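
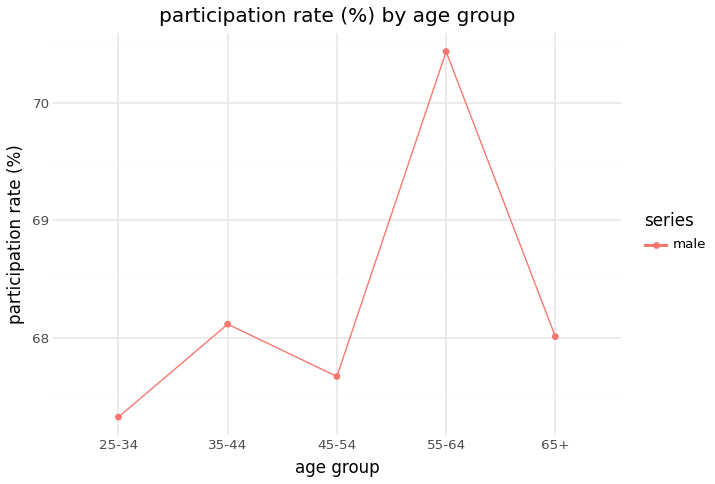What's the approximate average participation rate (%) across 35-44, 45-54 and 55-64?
(68.0 + 67.5 + 70.5) / 3 ≈ 68.67.

≈ 68.67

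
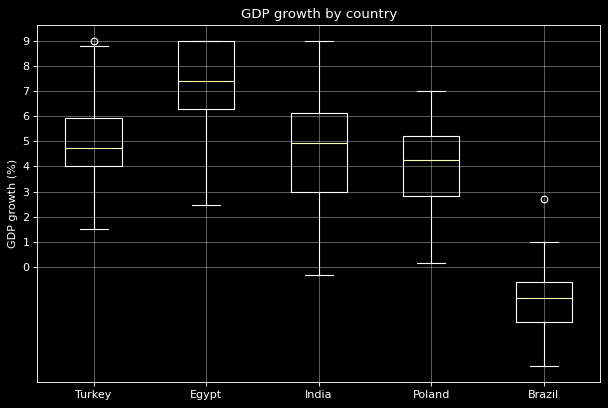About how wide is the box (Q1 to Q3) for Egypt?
≈ 3

Q3 ≈ 9, Q1 ≈ 6; IQR ≈ 3.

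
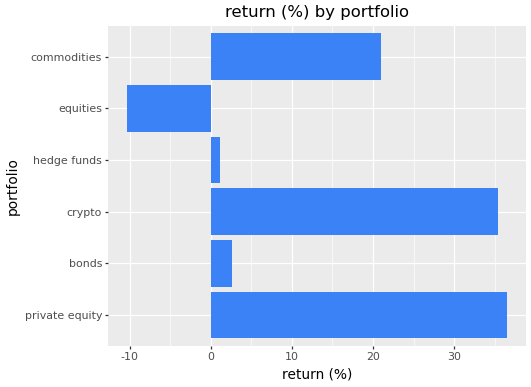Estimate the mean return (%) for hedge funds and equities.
≈ -5

(0 + -10) / 2 ≈ -5.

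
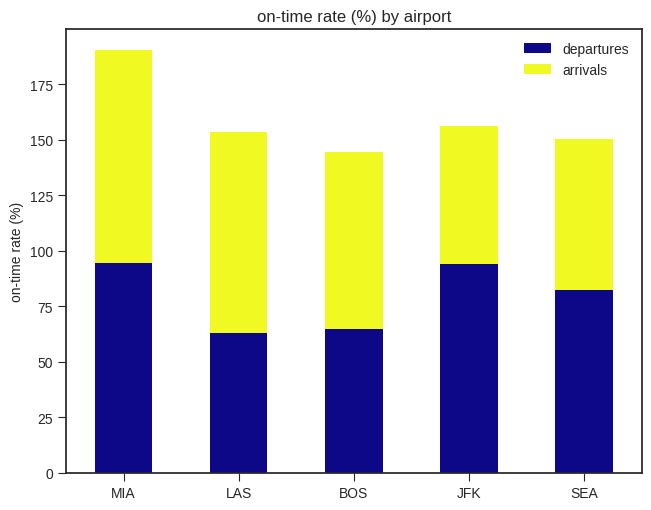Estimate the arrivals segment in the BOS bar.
arrivals top ≈ 140, bottom ≈ 60; segment ≈ 80.

≈ 80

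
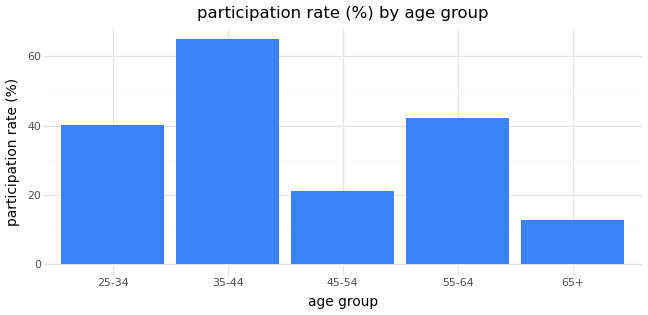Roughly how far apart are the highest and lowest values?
Max 35-44 ≈ 60, min 65+ ≈ 10; range ≈ 50.

≈ 50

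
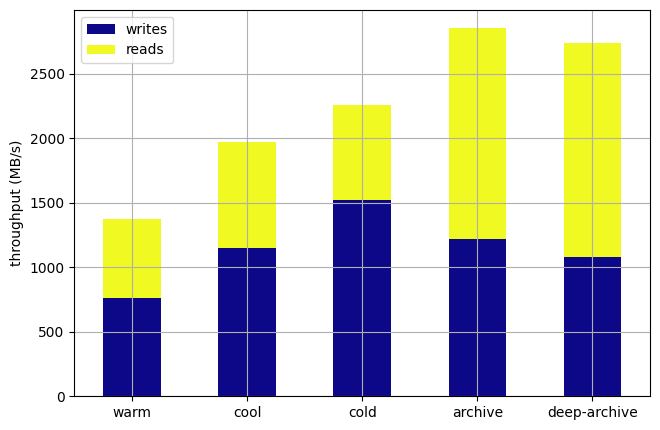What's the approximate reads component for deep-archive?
≈ 1500

reads top ≈ 2500, bottom ≈ 1000; segment ≈ 1500.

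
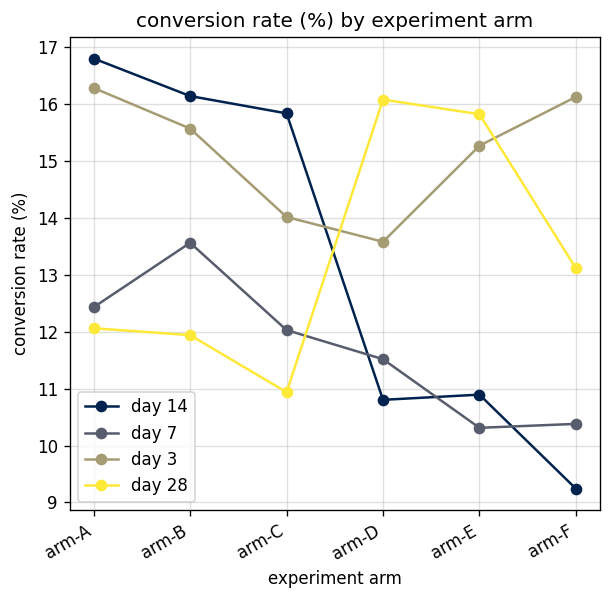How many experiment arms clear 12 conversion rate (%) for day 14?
3

Above 12: arm-A, arm-B, arm-C.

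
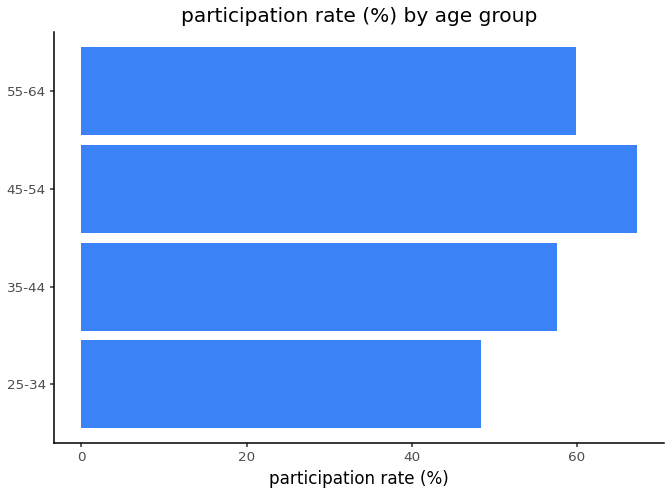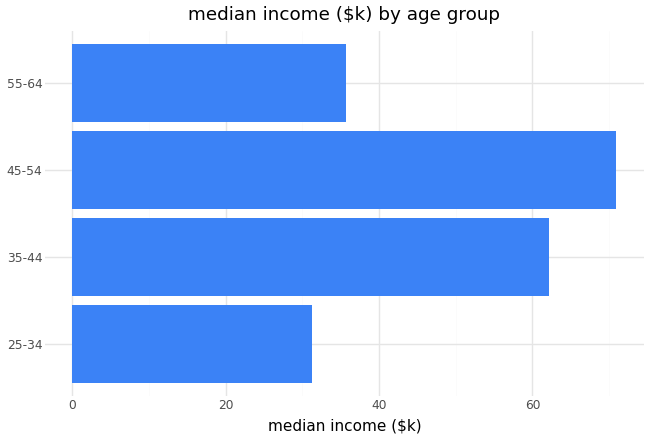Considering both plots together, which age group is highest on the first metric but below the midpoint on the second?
Chart 2 median median income ($k) ≈ 50; below-median age groups: 25-34, 55-64. Among those, 55-64 has the highest participation rate (%) (≈ 60).

55-64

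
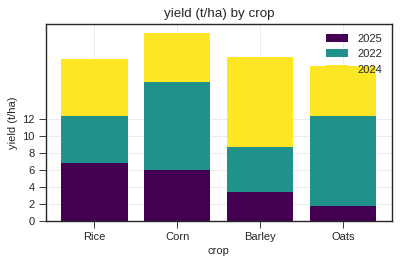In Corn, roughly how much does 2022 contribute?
≈ 10

2022 top ≈ 16, bottom ≈ 6; segment ≈ 10.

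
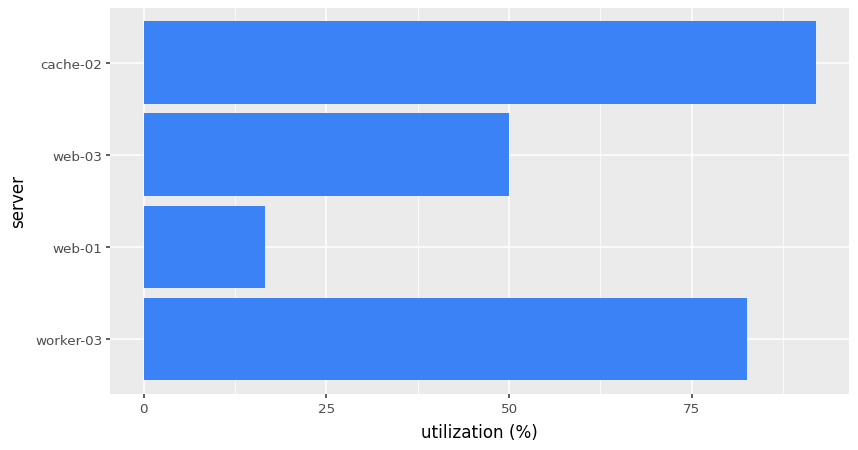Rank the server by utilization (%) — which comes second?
Top 3: cache-02 ≈ 90, worker-03 ≈ 80, web-03 ≈ 50.

worker-03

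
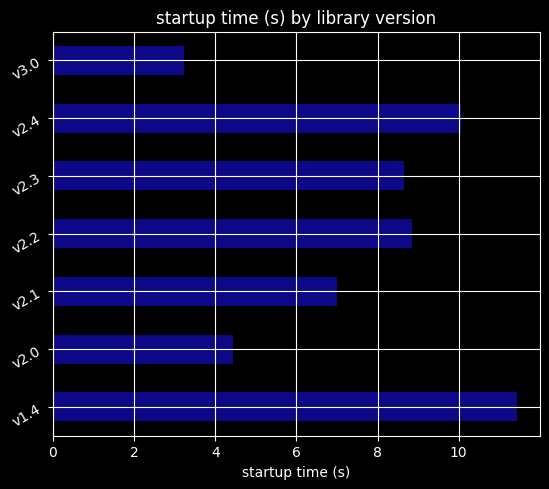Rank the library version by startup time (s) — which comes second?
Top 3: v1.4 ≈ 11, v2.4 ≈ 10, v2.2 ≈ 9.

v2.4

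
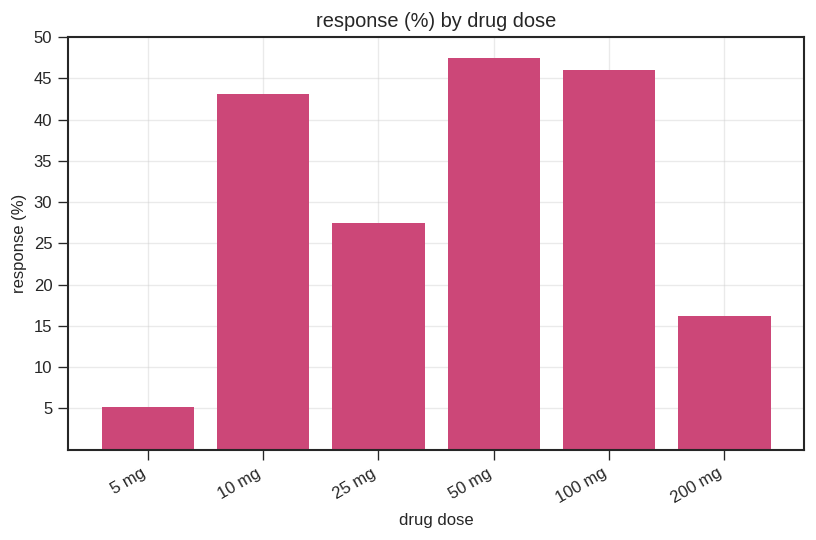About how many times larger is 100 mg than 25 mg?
≈ 1.8×

100 mg ≈ 45, 25 mg ≈ 25; 45/25 ≈ 1.8.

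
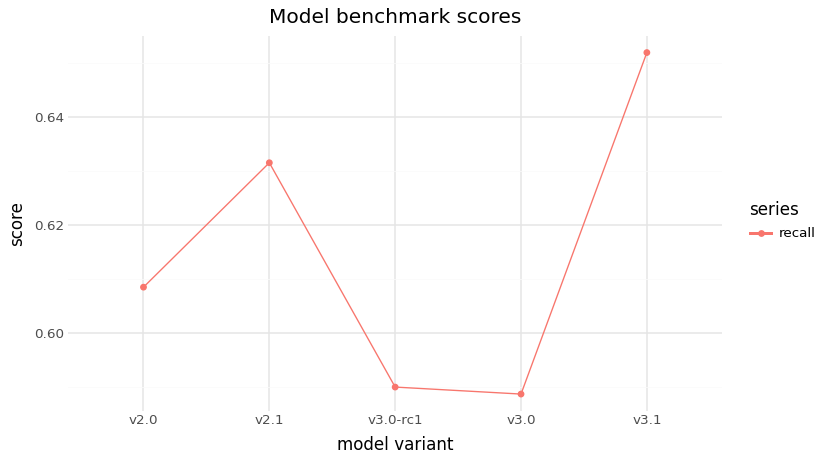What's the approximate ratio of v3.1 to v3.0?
v3.1 ≈ 0.65, v3.0 ≈ 0.59; 0.65/0.59 ≈ 1.1.

≈ 1.1×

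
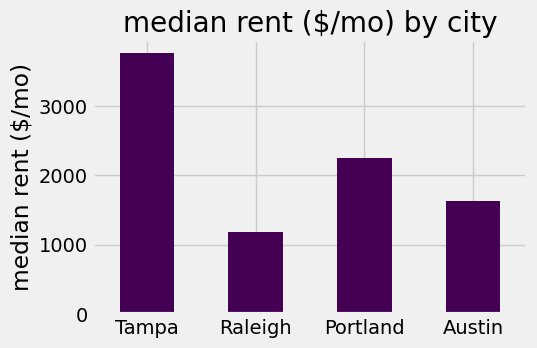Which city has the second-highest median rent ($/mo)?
Portland

Top 3: Tampa ≈ 4000, Portland ≈ 2000, Austin ≈ 1500.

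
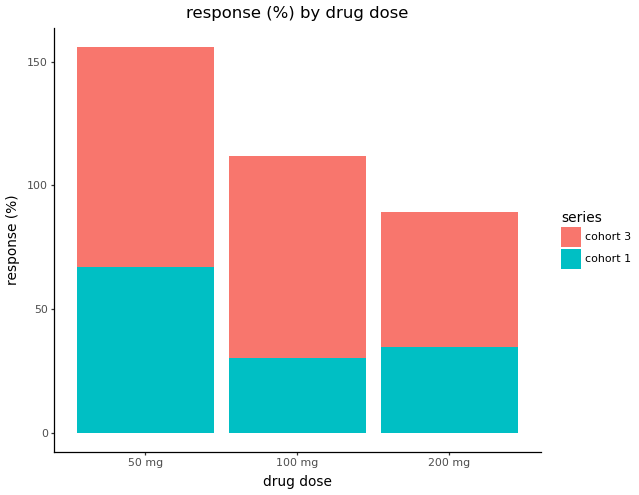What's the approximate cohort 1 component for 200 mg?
≈ 40

cohort 1 top ≈ 40, bottom ≈ 0; segment ≈ 40.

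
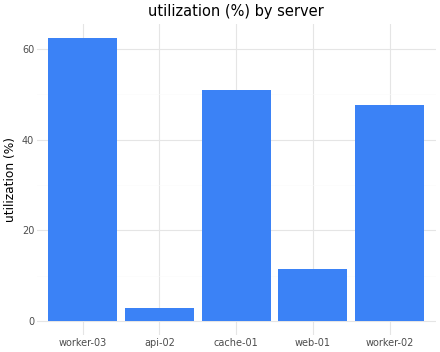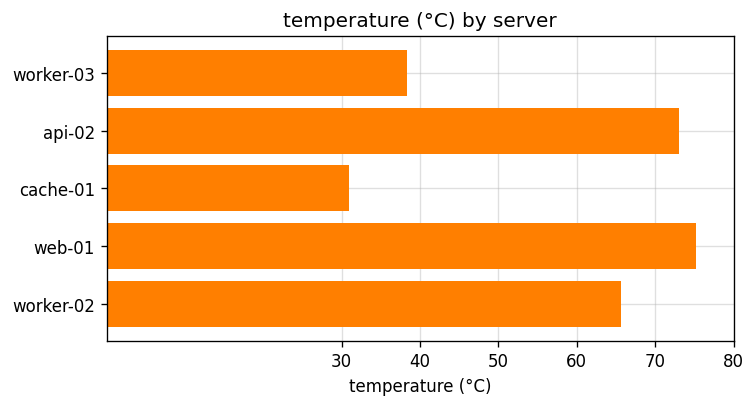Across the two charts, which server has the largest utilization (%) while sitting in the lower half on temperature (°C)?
worker-03

Chart 2 median temperature (°C) ≈ 70; below-median servers: worker-03, cache-01. Among those, worker-03 has the highest utilization (%) (≈ 60).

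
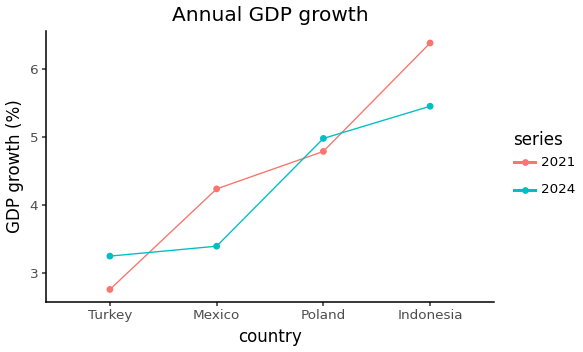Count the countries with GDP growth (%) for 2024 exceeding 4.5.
2

Above 4.5: Poland, Indonesia.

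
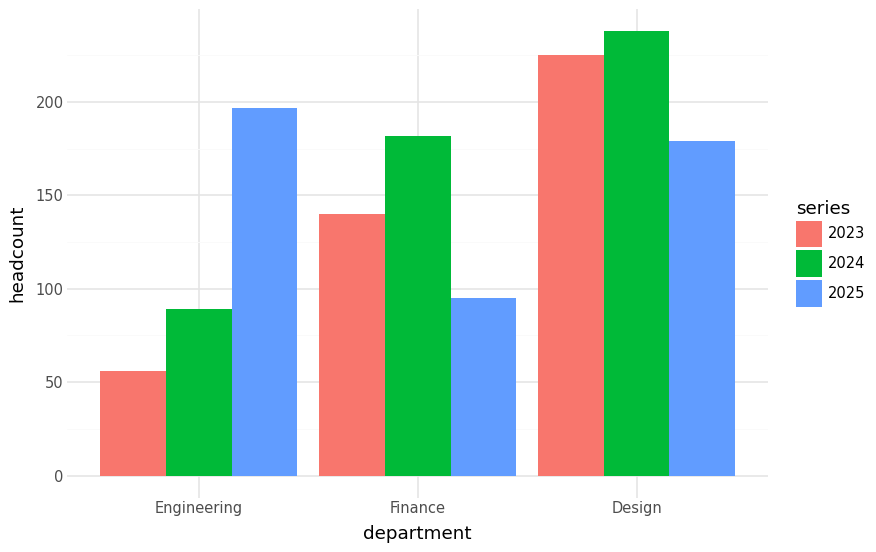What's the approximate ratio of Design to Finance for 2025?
≈ 1.8×

Design ≈ 180, Finance ≈ 100; 180/100 ≈ 1.8.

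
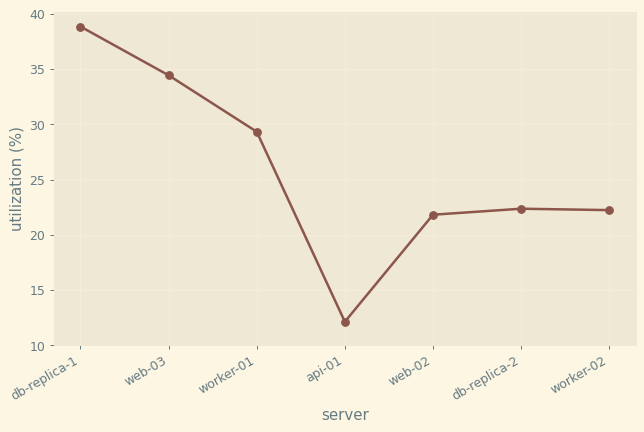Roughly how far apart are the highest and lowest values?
≈ 30

Max db-replica-1 ≈ 40, min api-01 ≈ 10; range ≈ 30.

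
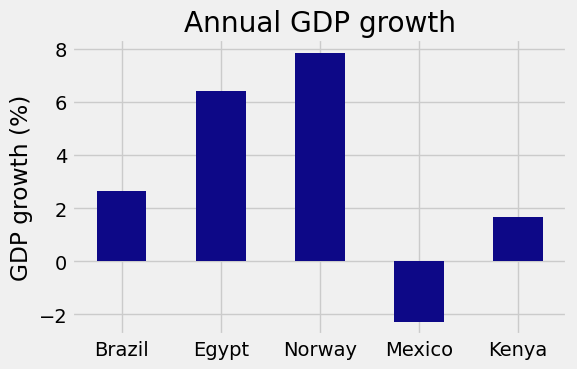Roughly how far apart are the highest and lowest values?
≈ 10

Max Norway ≈ 8, min Mexico ≈ -2; range ≈ 10.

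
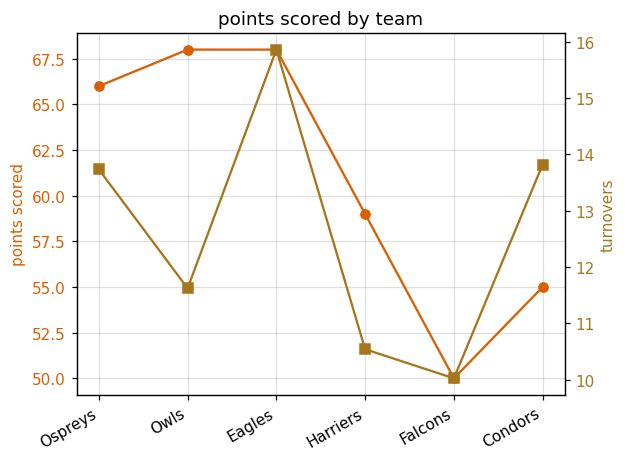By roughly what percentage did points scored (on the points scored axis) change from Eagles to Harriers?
≈ -11.8%

Eagles ≈ 68, Harriers ≈ 60; (60 − 68) / 68 ≈ -11.8%.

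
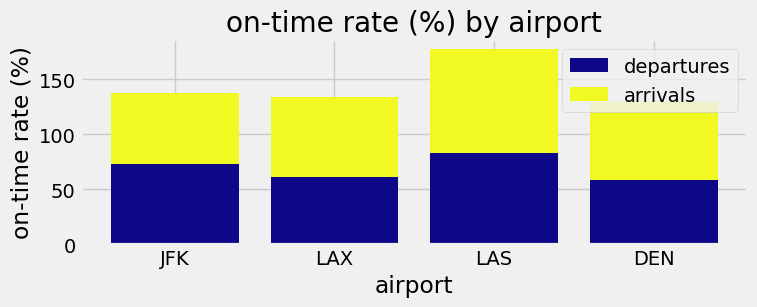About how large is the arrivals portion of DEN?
≈ 60

arrivals top ≈ 120, bottom ≈ 60; segment ≈ 60.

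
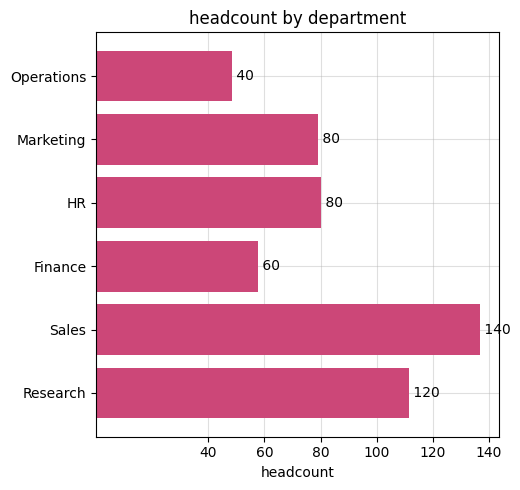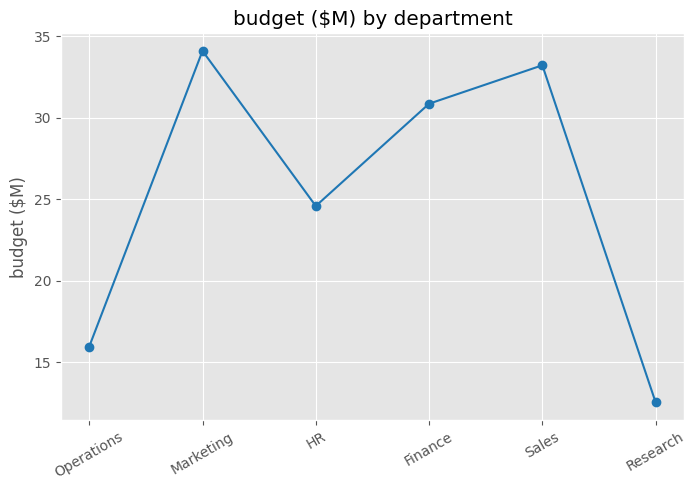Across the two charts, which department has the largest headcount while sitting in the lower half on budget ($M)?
Research

Chart 2 median budget ($M) ≈ 30; below-median departments: Operations, HR, Research. Among those, Research has the highest headcount (≈ 120).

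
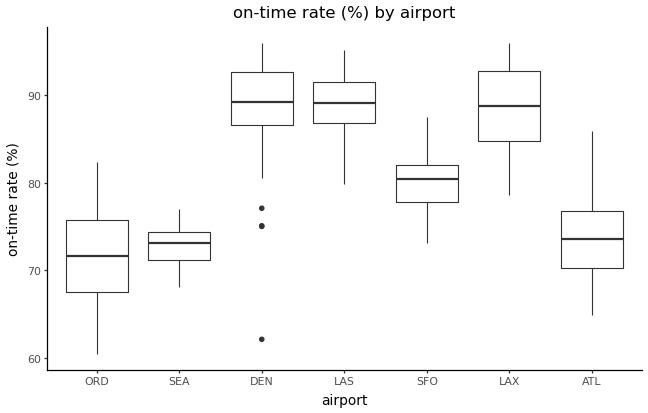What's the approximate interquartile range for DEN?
Q3 ≈ 92, Q1 ≈ 86; IQR ≈ 6.

≈ 6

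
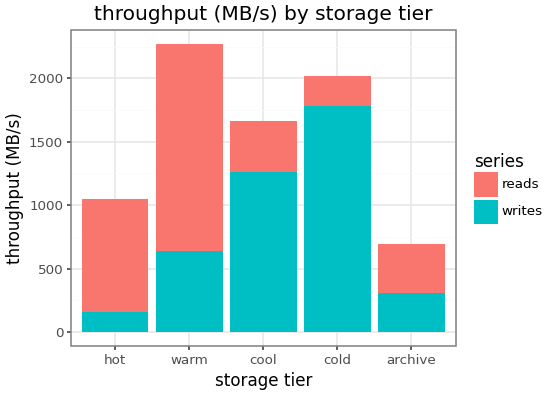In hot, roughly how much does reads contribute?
≈ 800

reads top ≈ 1000, bottom ≈ 200; segment ≈ 800.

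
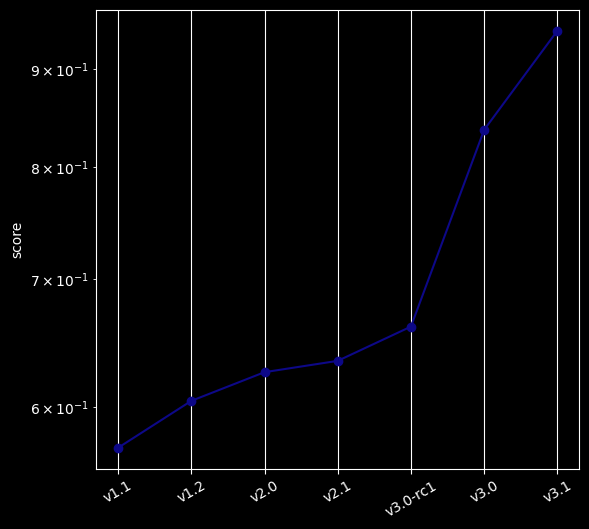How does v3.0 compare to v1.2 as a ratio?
v3.0 ≈ 0.85, v1.2 ≈ 0.60; 0.85/0.60 ≈ 1.42.

≈ 1.42×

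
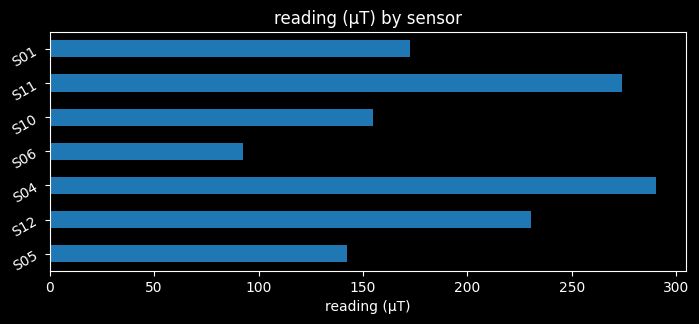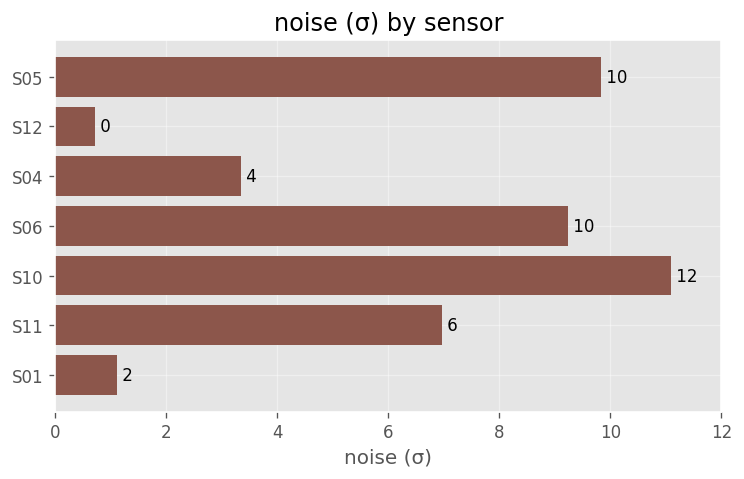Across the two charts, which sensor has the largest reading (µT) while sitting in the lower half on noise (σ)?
S04

Chart 2 median noise (σ) ≈ 6; below-median sensors: S12, S04, S01. Among those, S04 has the highest reading (µT) (≈ 300).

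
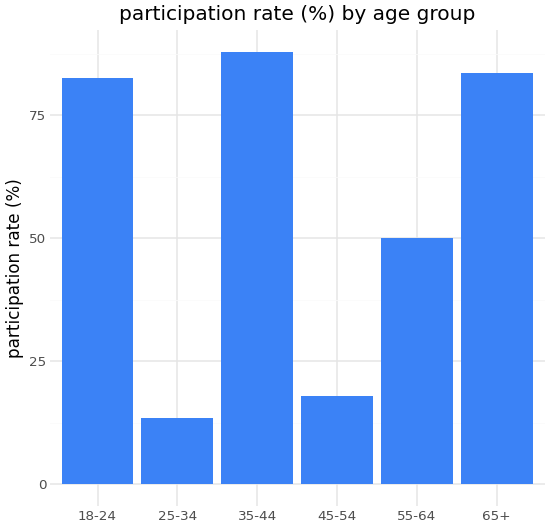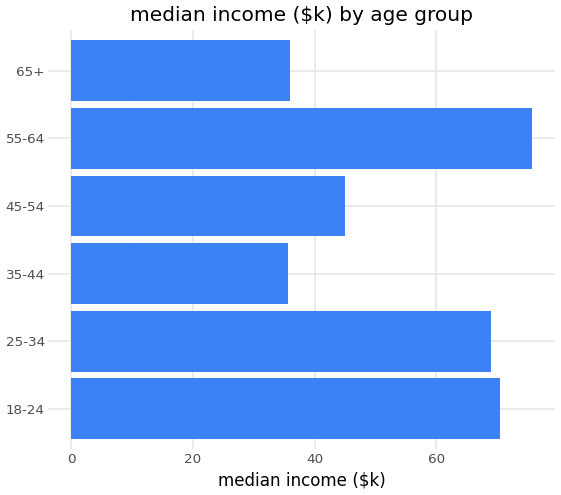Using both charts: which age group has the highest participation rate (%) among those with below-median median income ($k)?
35-44

Chart 2 median median income ($k) ≈ 60; below-median age groups: 35-44, 45-54, 65+. Among those, 35-44 has the highest participation rate (%) (≈ 90).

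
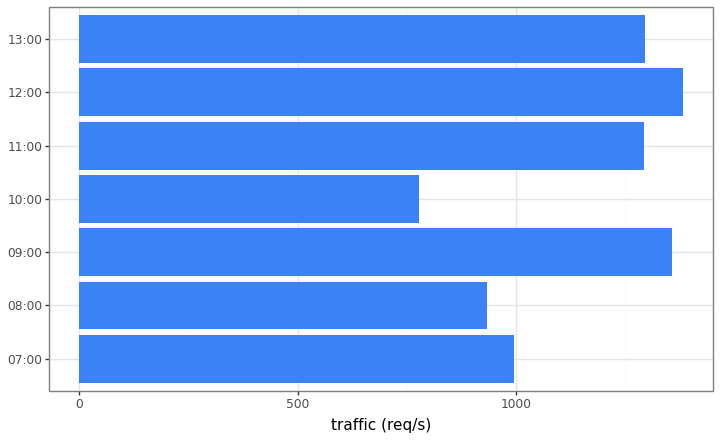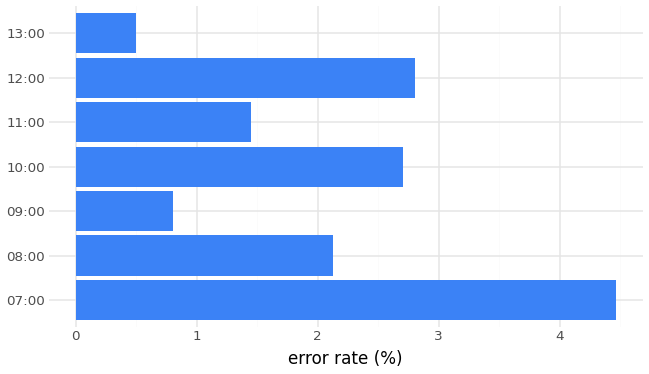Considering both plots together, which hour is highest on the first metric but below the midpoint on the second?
09:00

Chart 2 median error rate (%) ≈ 2; below-median hours: 09:00, 11:00, 13:00. Among those, 09:00 has the highest traffic (req/s) (≈ 1400).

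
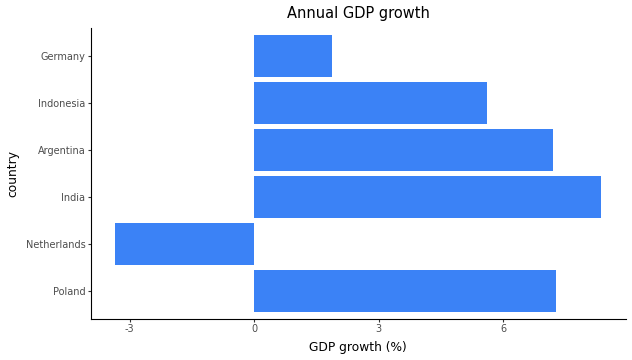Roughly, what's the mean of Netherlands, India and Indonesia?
≈ 4

(-3 + 8 + 6) / 3 ≈ 4.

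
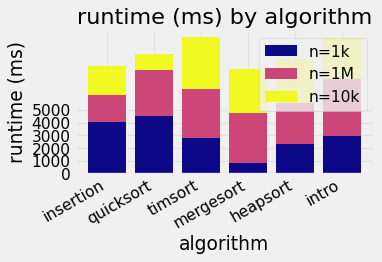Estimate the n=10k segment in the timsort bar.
n=10k top ≈ 11000, bottom ≈ 7000; segment ≈ 4000.

≈ 4000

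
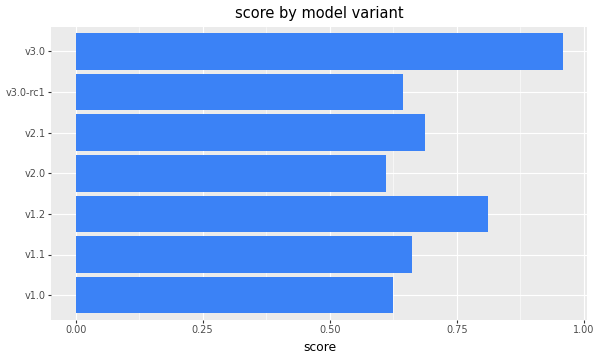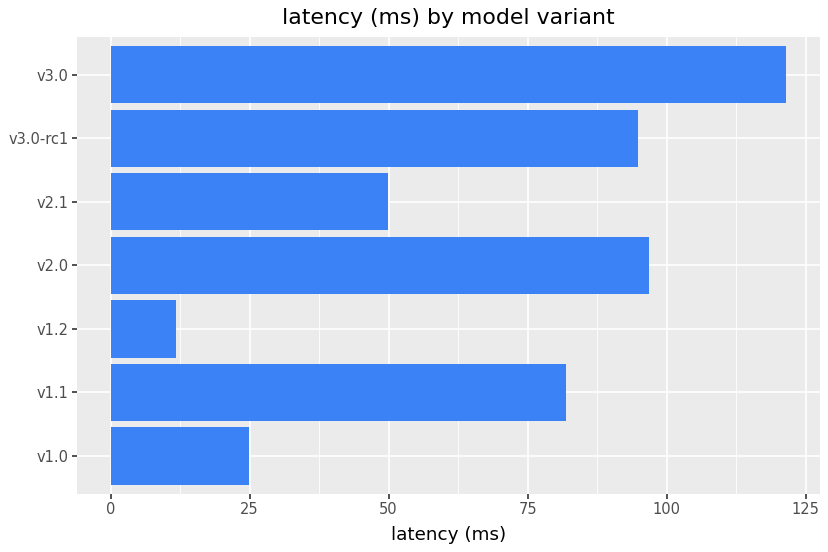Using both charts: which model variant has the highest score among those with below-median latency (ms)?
v1.2

Chart 2 median latency (ms) ≈ 80; below-median model variants: v1.0, v1.2, v2.1. Among those, v1.2 has the highest score (≈ 0.8).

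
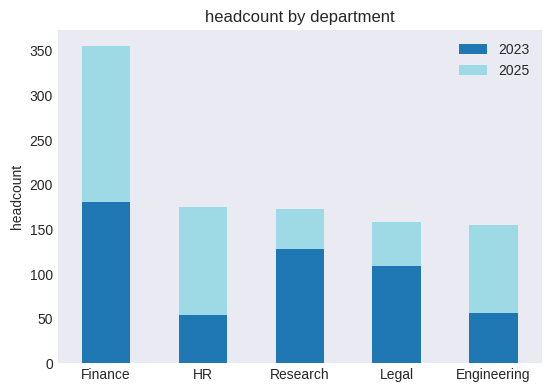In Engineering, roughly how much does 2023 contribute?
2023 top ≈ 50, bottom ≈ 0; segment ≈ 50.

≈ 50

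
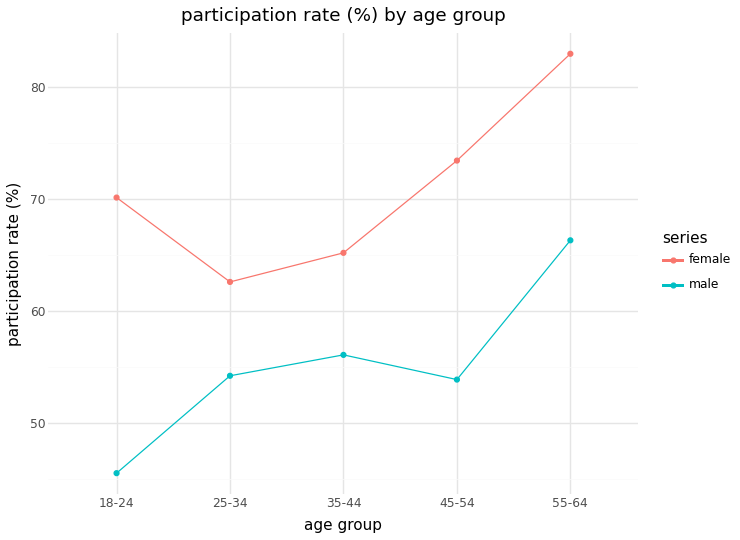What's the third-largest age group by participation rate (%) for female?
18-24

Top 4 for female: 55-64 ≈ 85, 45-54 ≈ 75, 18-24 ≈ 70, 35-44 ≈ 65.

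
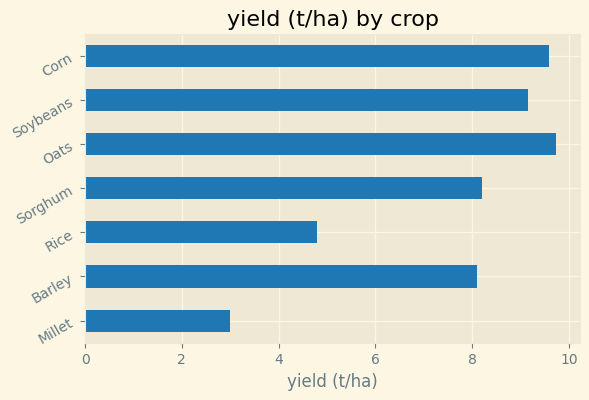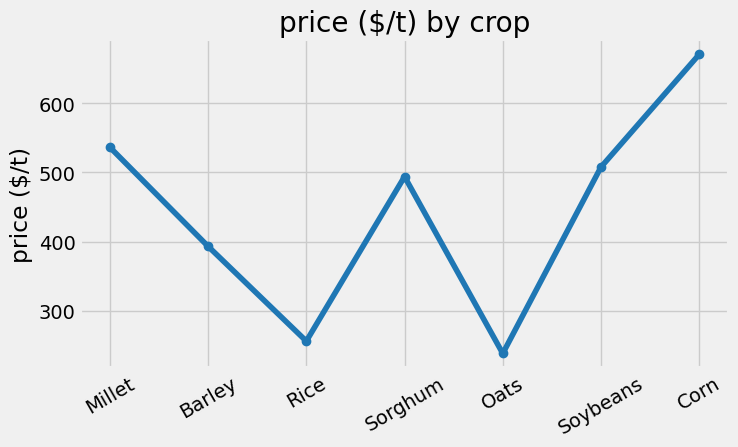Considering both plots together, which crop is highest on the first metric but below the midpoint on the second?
Chart 2 median price ($/t) ≈ 500; below-median crops: Barley, Rice, Oats. Among those, Oats has the highest yield (t/ha) (≈ 10).

Oats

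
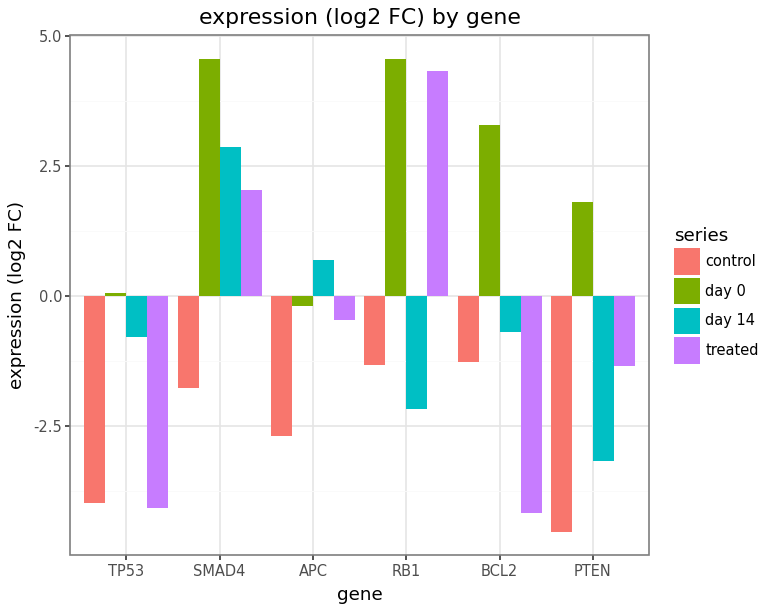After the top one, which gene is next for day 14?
Top 3 for day 14: SMAD4 ≈ 3, APC ≈ 1, BCL2 ≈ -1.

APC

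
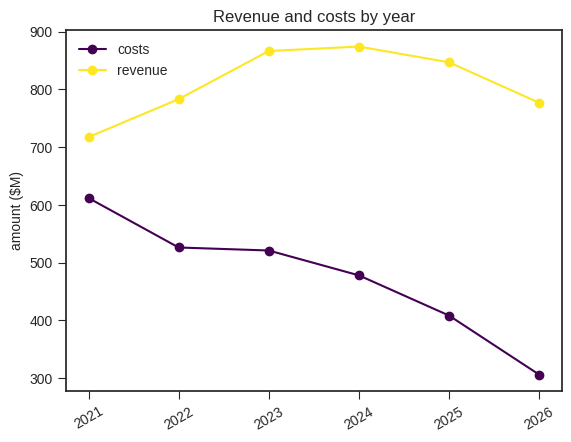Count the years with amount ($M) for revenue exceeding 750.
Above 750: 2022, 2023, 2024, 2025, 2026.

5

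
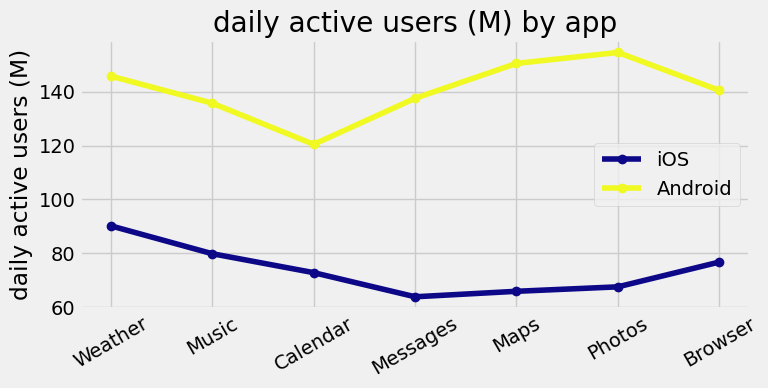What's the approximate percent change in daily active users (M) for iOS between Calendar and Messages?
≈ -14.3%

Calendar ≈ 70, Messages ≈ 60; (60 − 70) / 70 ≈ -14.3%.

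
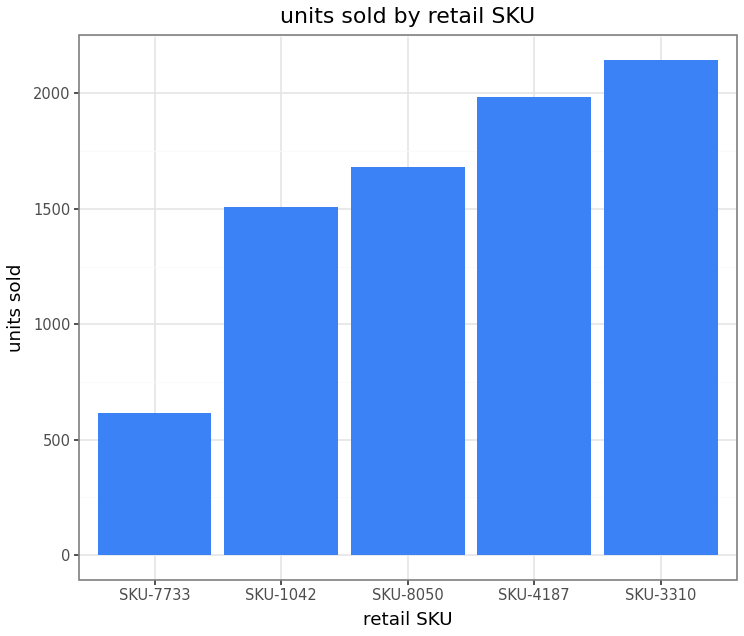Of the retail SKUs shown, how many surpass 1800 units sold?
2

Above 1800: SKU-4187, SKU-3310.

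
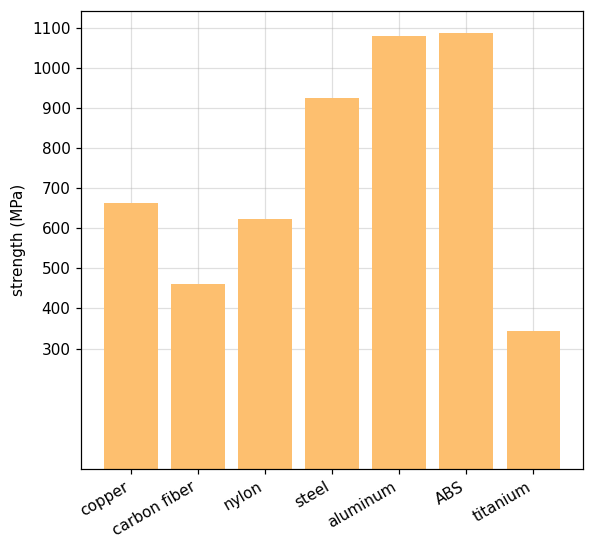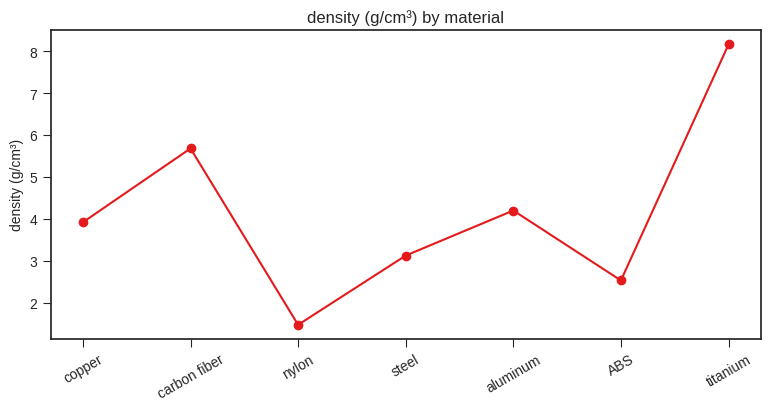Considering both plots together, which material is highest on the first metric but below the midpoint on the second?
Chart 2 median density (g/cm³) ≈ 4; below-median materials: nylon, steel, ABS. Among those, ABS has the highest strength (MPa) (≈ 1100).

ABS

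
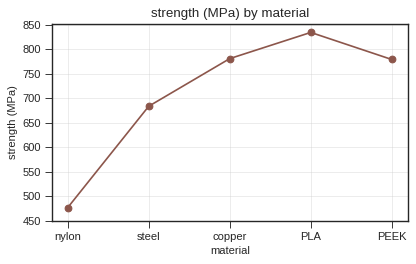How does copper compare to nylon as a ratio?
copper ≈ 800, nylon ≈ 500; 800/500 ≈ 1.6.

≈ 1.6×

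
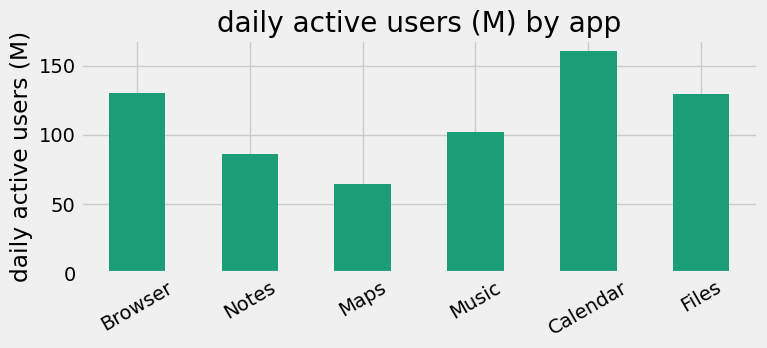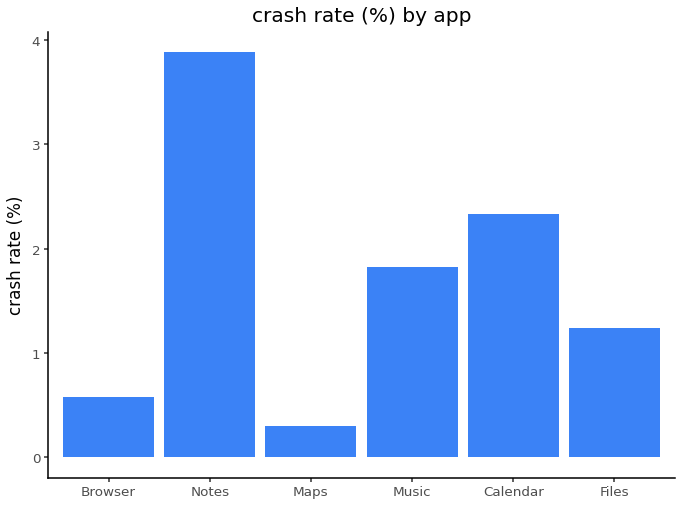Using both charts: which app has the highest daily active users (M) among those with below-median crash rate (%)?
Chart 2 median crash rate (%) ≈ 1.5; below-median apps: Browser, Maps, Files. Among those, Browser has the highest daily active users (M) (≈ 140).

Browser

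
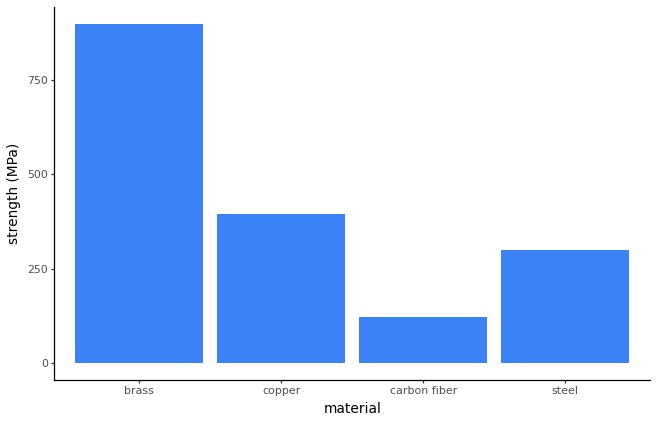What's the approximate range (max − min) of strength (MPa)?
Max brass ≈ 900, min carbon fiber ≈ 100; range ≈ 800.

≈ 800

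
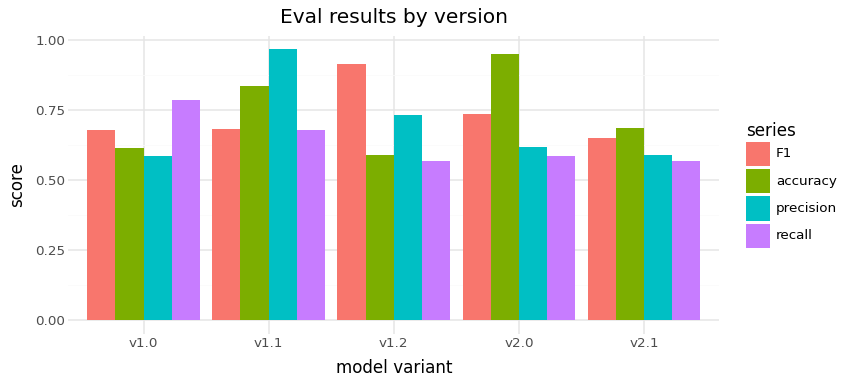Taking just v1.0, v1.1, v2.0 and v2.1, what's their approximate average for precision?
≈ 0.7

(0.6 + 1.0 + 0.6 + 0.6) / 4 ≈ 0.7.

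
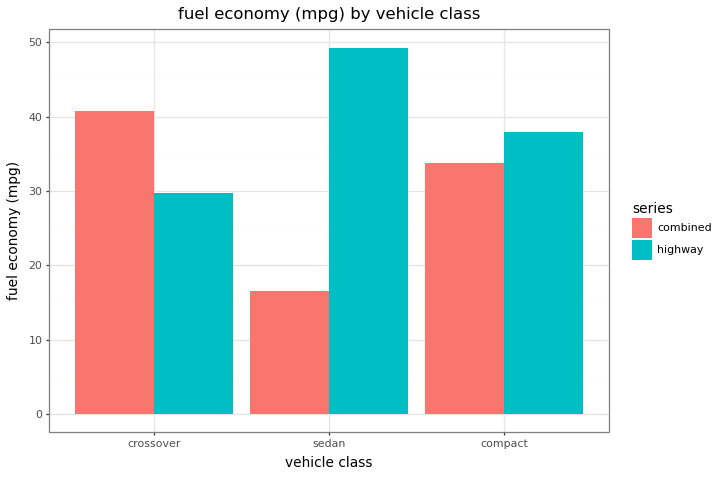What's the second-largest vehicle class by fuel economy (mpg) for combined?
Top 3 for combined: crossover ≈ 40, compact ≈ 35, sedan ≈ 15.

compact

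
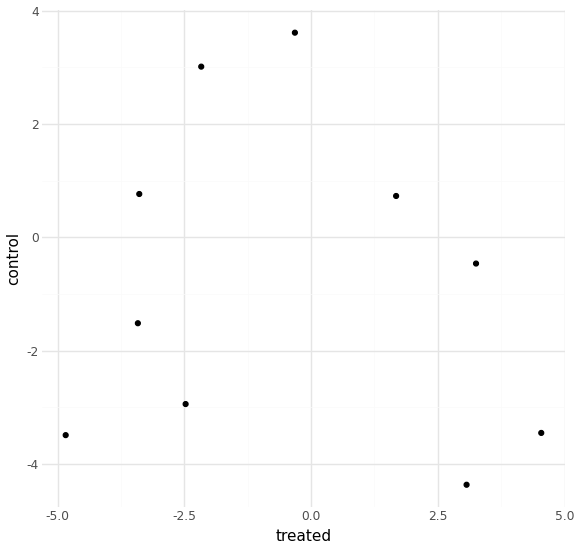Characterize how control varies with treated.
Points are roughly uncorrelated; weak (|r| ≈ 0.2).

no clear correlation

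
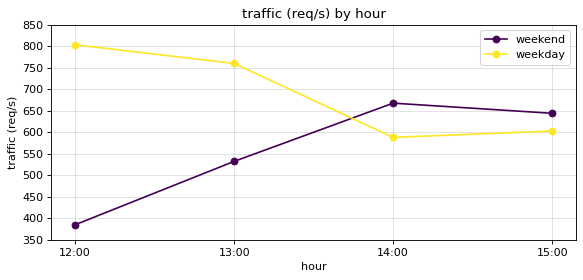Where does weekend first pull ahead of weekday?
13:00: weekend ≈ 550 vs weekday ≈ 750 (not yet); 14:00: weekend ≈ 650 vs weekday ≈ 600 (first crossover).

14:00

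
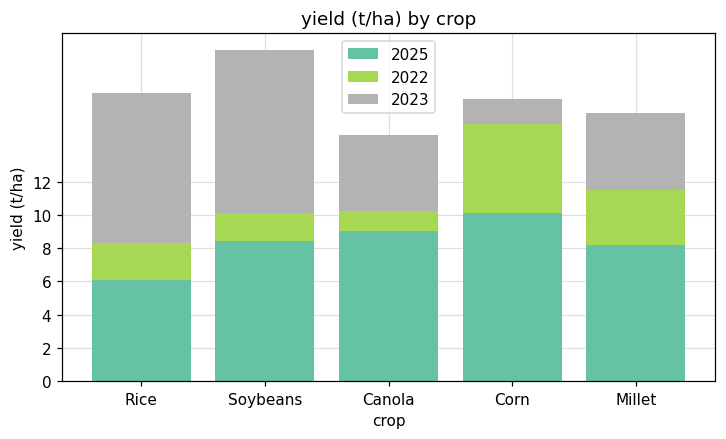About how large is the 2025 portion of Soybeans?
2025 top ≈ 8, bottom ≈ 0; segment ≈ 8.

≈ 8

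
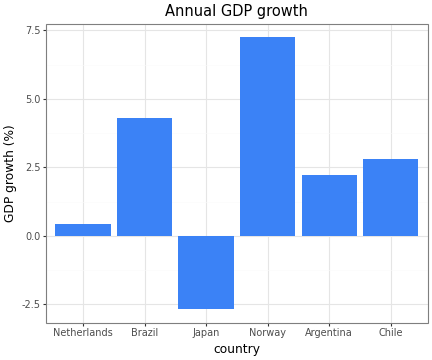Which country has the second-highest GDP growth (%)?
Brazil

Top 3: Norway ≈ 7, Brazil ≈ 4, Chile ≈ 3.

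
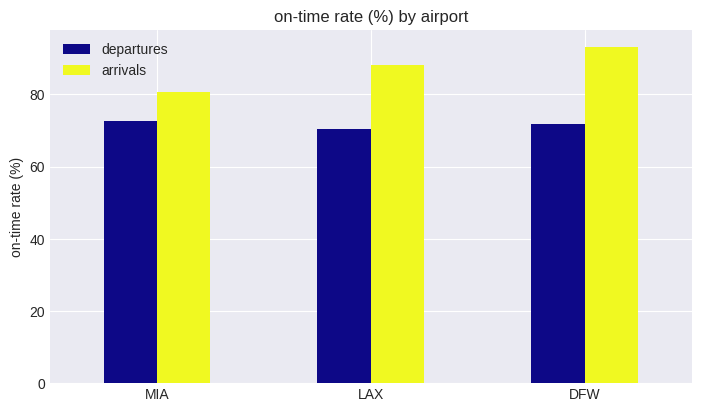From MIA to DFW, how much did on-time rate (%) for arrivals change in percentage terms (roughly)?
MIA ≈ 80, DFW ≈ 90; (90 − 80) / 80 ≈ +12.5%.

≈ +12.5%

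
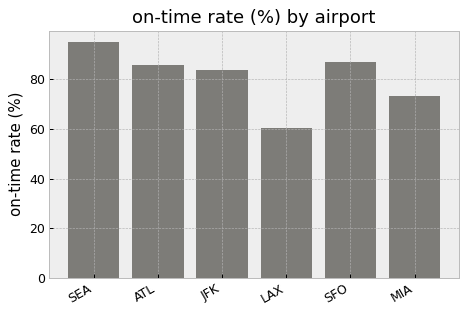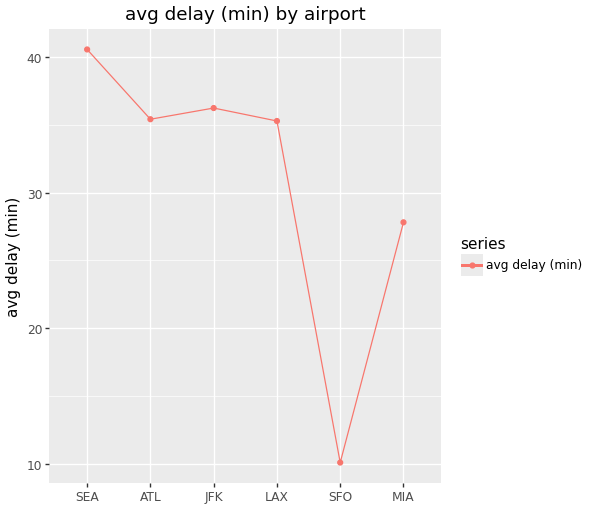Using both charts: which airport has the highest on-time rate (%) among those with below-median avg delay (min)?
Chart 2 median avg delay (min) ≈ 35; below-median airports: LAX, SFO, MIA. Among those, SFO has the highest on-time rate (%) (≈ 90).

SFO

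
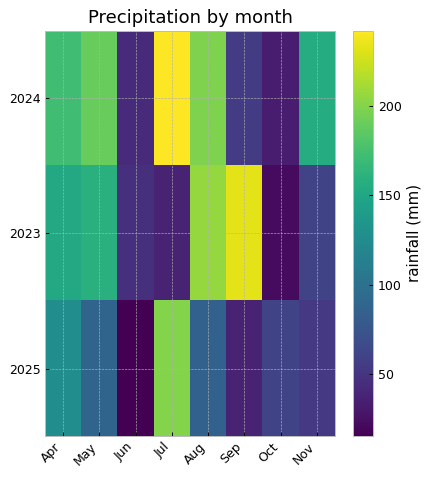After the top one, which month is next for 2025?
Top 3 for 2025: Jul ≈ 200, Apr ≈ 120, May ≈ 80.

Apr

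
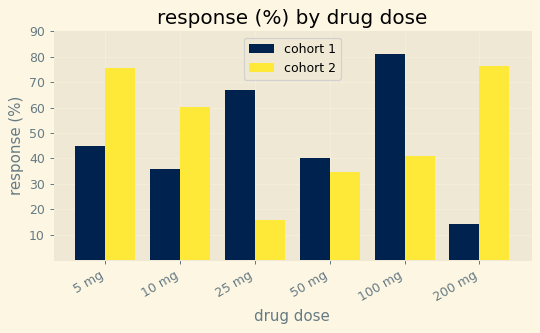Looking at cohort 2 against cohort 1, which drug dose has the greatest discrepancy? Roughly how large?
200 mg, ≈ 70 %

200 mg: cohort 2 ≈ 80, cohort 1 ≈ 10 → gap ≈ 70. Next-largest (25 mg) is only ≈ 50.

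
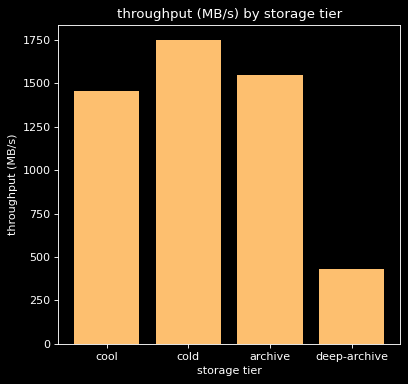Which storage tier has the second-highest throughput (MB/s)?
Top 3: cold ≈ 1800, archive ≈ 1600, cool ≈ 1400.

archive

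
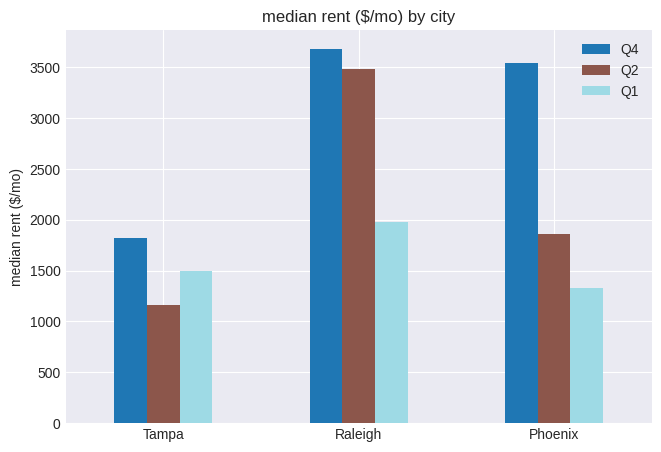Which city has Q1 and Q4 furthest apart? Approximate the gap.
Phoenix, ≈ 2000 $/mo

Phoenix: Q1 ≈ 1500, Q4 ≈ 3500 → gap ≈ 2000. Next-largest (Raleigh) is only ≈ 1500.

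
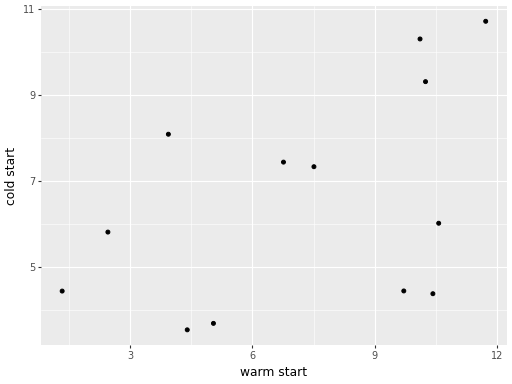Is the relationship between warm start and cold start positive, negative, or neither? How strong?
positive, moderate

Points are positively correlated; moderate (|r| ≈ 0.5).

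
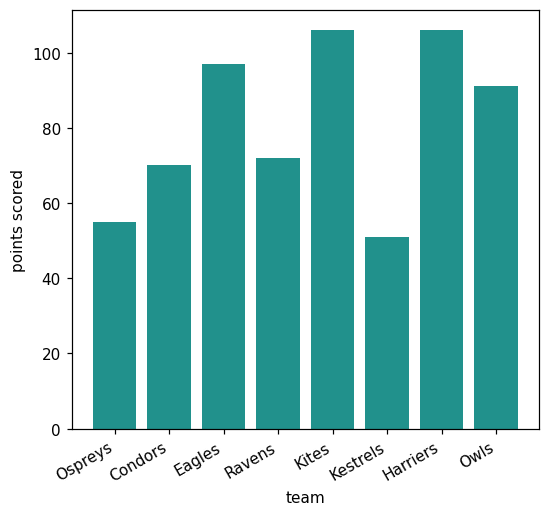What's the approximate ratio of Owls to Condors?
Owls ≈ 90, Condors ≈ 70; 90/70 ≈ 1.29.

≈ 1.29×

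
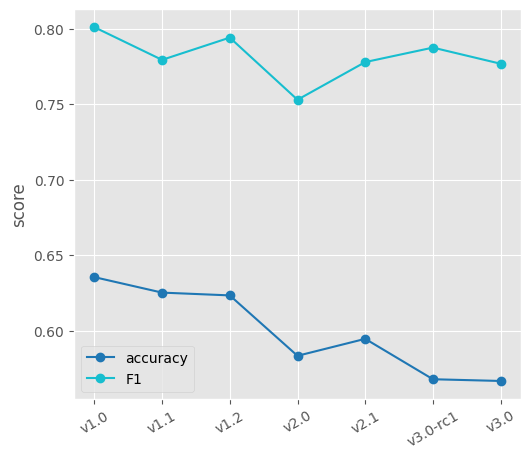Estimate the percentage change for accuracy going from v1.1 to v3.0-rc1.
v1.1 ≈ 0.62, v3.0-rc1 ≈ 0.56; (0.56 − 0.62) / 0.62 ≈ -9.7%.

≈ -9.7%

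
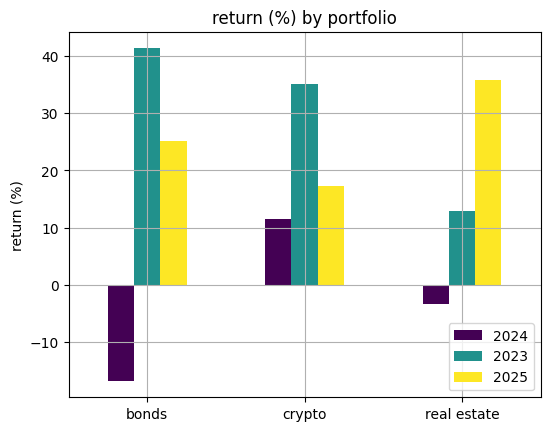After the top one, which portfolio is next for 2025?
bonds

Top 3 for 2025: real estate ≈ 35, bonds ≈ 25, crypto ≈ 15.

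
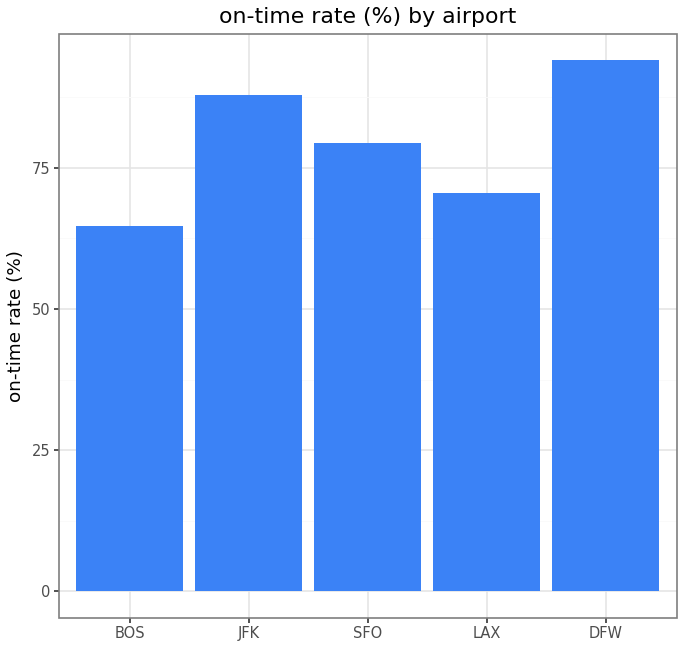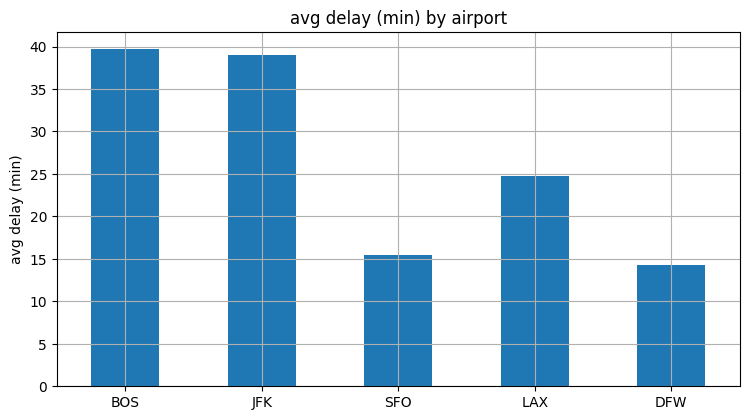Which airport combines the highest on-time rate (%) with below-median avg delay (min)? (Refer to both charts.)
Chart 2 median avg delay (min) ≈ 25; below-median airports: SFO, DFW. Among those, DFW has the highest on-time rate (%) (≈ 90).

DFW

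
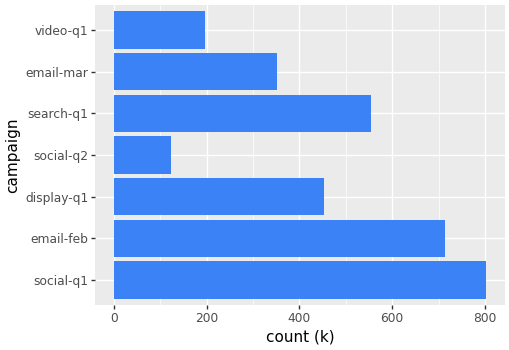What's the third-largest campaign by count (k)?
search-q1

Top 4: social-q1 ≈ 800, email-feb ≈ 700, search-q1 ≈ 600, display-q1 ≈ 500.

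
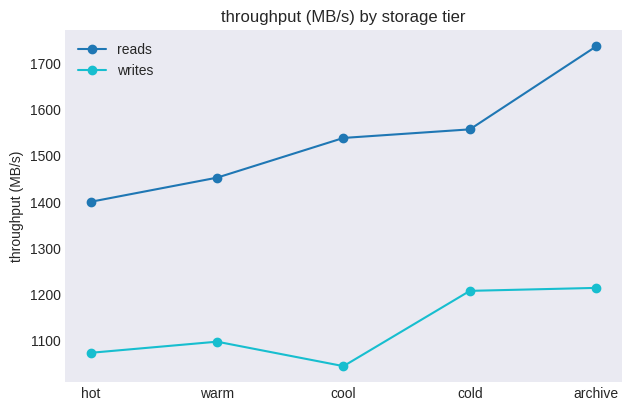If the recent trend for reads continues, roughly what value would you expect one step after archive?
Last three: 1500, 1600, 1700 → slope ≈ 100/step → next ≈ 1800.

≈ 1800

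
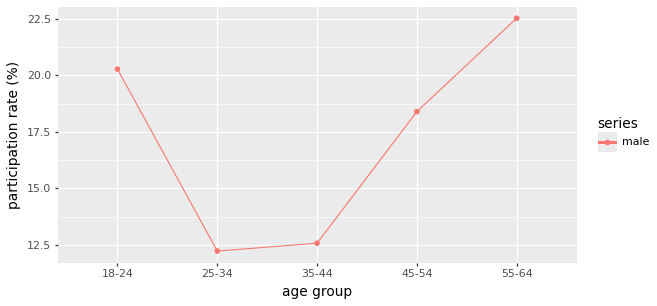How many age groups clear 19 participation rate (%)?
Above 19: 18-24, 55-64.

2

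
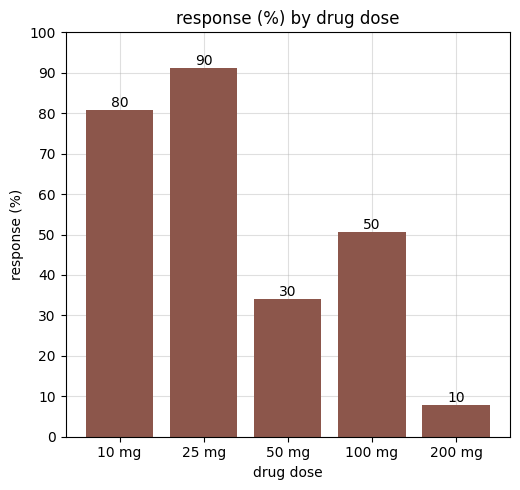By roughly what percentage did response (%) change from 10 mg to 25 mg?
≈ +12.5%

10 mg ≈ 80, 25 mg ≈ 90; (90 − 80) / 80 ≈ +12.5%.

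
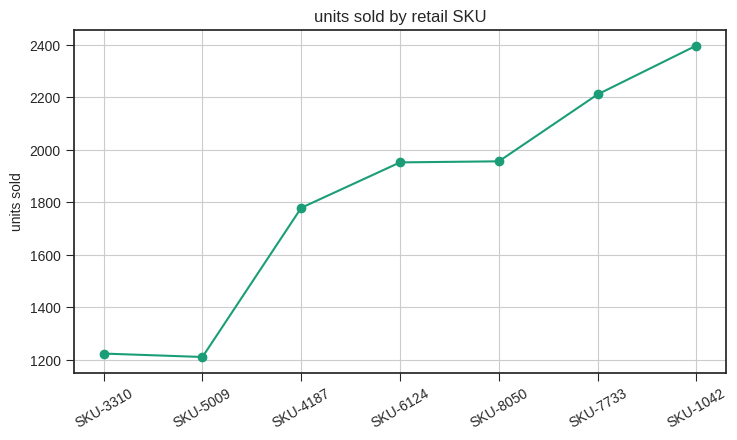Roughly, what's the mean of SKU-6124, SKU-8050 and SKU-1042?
(2000 + 2000 + 2400) / 3 ≈ 2133.

≈ 2133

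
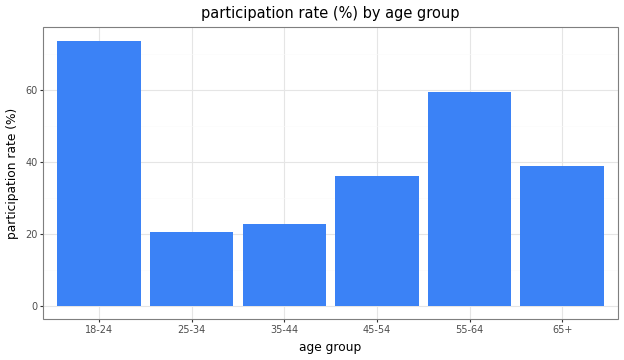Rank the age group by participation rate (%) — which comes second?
55-64

Top 3: 18-24 ≈ 70, 55-64 ≈ 60, 65+ ≈ 40.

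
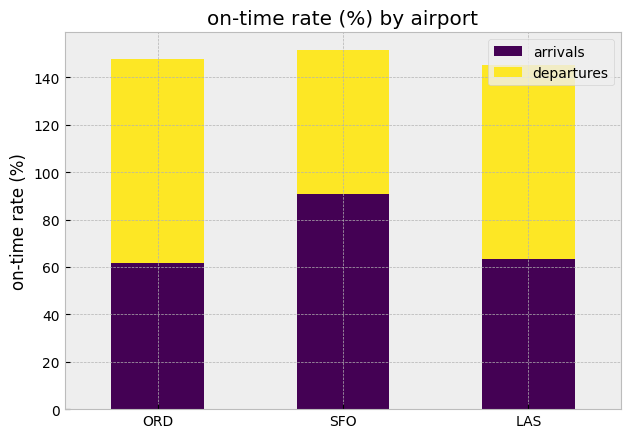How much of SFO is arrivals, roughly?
arrivals top ≈ 100, bottom ≈ 0; segment ≈ 100.

≈ 100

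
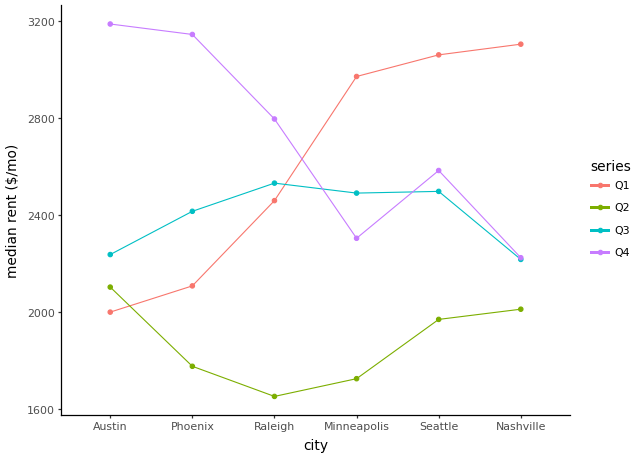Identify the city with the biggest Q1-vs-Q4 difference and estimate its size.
Austin, ≈ 1200 $/mo

Austin: Q1 ≈ 2000, Q4 ≈ 3200 → gap ≈ 1200. Next-largest (Phoenix) is only ≈ 1000.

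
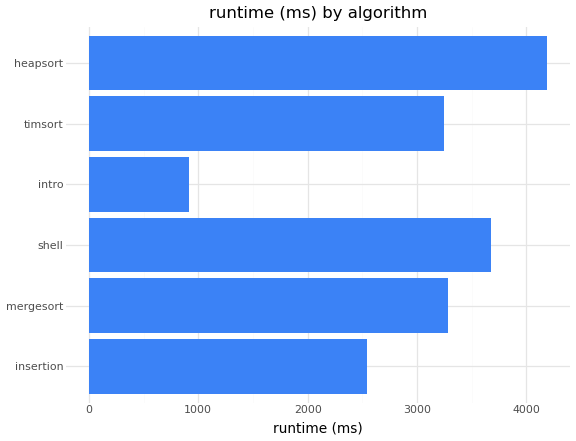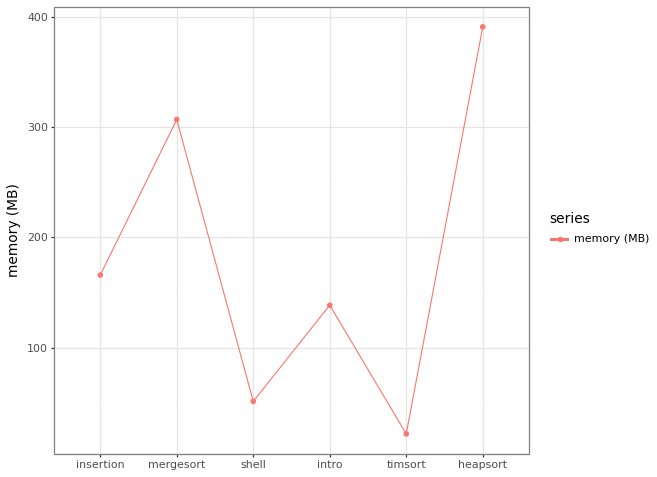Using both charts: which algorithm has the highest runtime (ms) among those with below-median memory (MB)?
shell

Chart 2 median memory (MB) ≈ 150; below-median algorithms: shell, intro, timsort. Among those, shell has the highest runtime (ms) (≈ 3500).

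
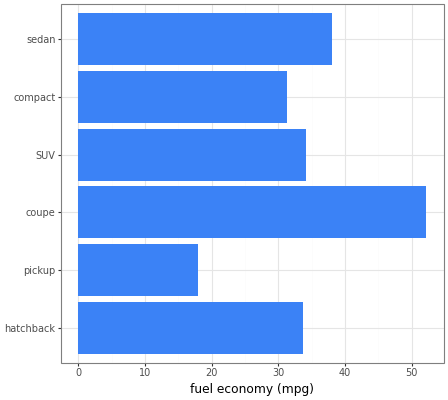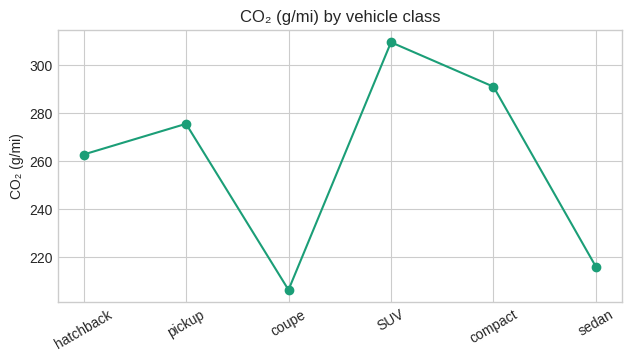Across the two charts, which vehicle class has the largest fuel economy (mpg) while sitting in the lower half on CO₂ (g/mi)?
Chart 2 median CO₂ (g/mi) ≈ 250; below-median vehicle classes: hatchback, coupe, sedan. Among those, coupe has the highest fuel economy (mpg) (≈ 50).

coupe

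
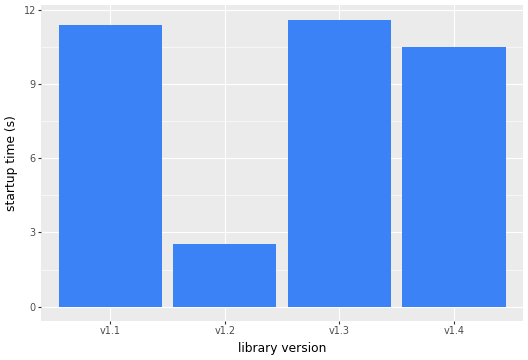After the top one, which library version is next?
Top 3: v1.3 ≈ 12, v1.1 ≈ 11, v1.4 ≈ 10.

v1.1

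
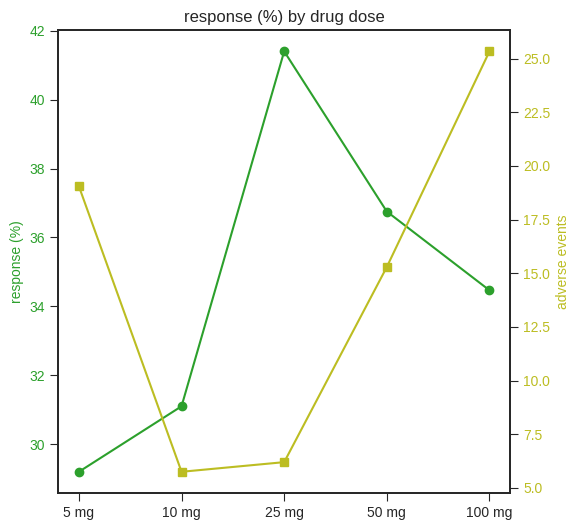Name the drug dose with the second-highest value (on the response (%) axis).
Top 3 (on the response (%) axis): 25 mg ≈ 42, 50 mg ≈ 36, 100 mg ≈ 34.

50 mg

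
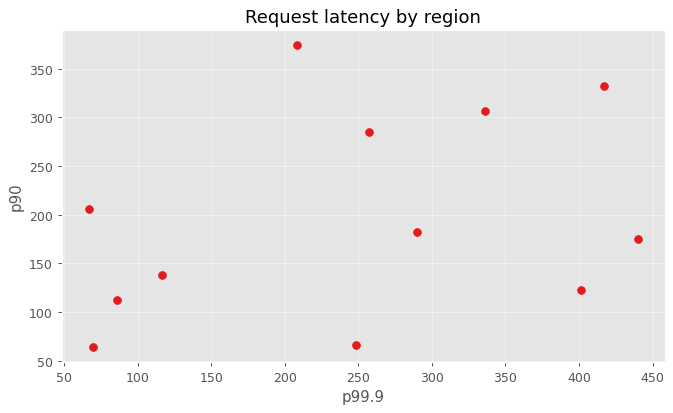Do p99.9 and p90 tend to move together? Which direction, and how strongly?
positive, weak

Points are positively correlated; weak (|r| ≈ 0.3).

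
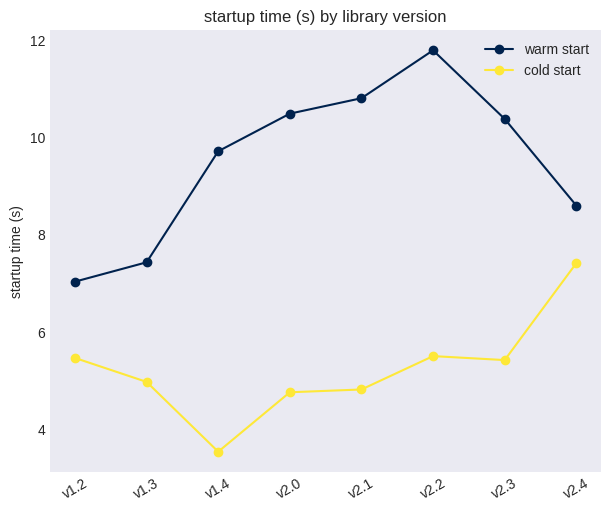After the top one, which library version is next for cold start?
Top 3 for cold start: v2.4 ≈ 7, v2.2 ≈ 6, v1.2 ≈ 5.

v2.2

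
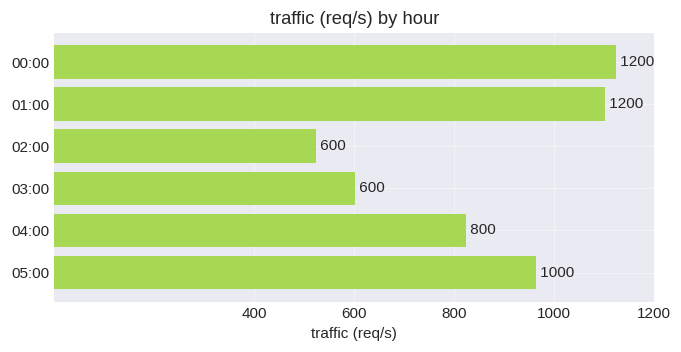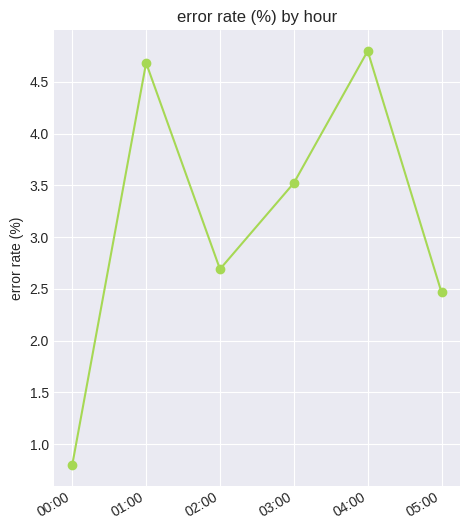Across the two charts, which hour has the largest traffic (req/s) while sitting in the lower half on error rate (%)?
Chart 2 median error rate (%) ≈ 3; below-median hours: 00:00, 02:00, 05:00. Among those, 00:00 has the highest traffic (req/s) (≈ 1200).

00:00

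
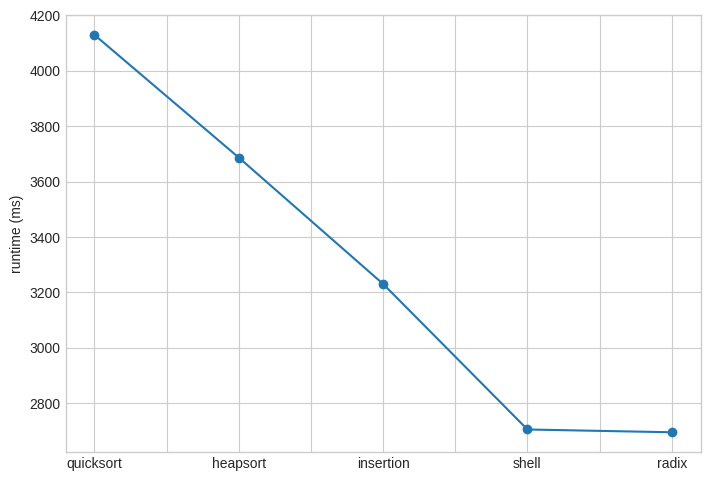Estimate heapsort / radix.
≈ 1.38×

heapsort ≈ 3600, radix ≈ 2600; 3600/2600 ≈ 1.38.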